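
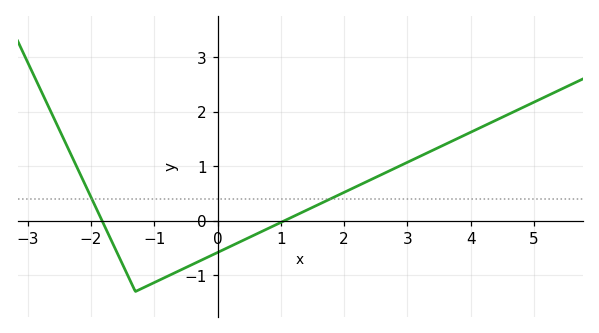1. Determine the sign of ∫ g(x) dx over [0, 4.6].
positive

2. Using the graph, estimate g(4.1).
1.7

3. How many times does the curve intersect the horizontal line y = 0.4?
2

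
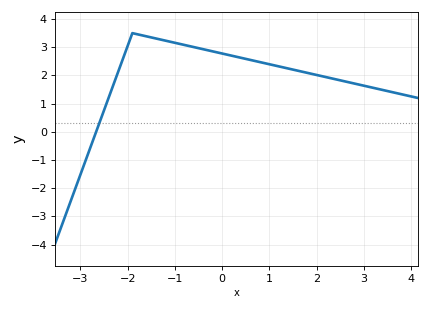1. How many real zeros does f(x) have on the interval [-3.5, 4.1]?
1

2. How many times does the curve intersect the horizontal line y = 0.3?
1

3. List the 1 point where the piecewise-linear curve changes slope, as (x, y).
(-1.9, 3.5)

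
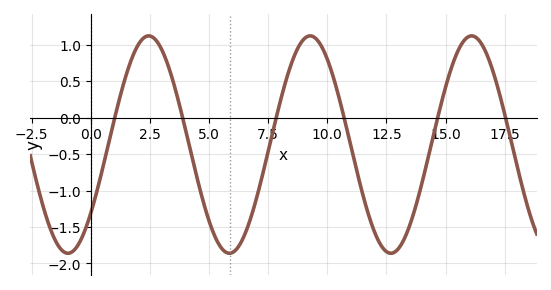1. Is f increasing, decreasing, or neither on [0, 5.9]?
neither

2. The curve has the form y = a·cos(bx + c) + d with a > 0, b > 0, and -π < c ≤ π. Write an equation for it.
y = 1.49cos(0.92x - 2.25) - 0.37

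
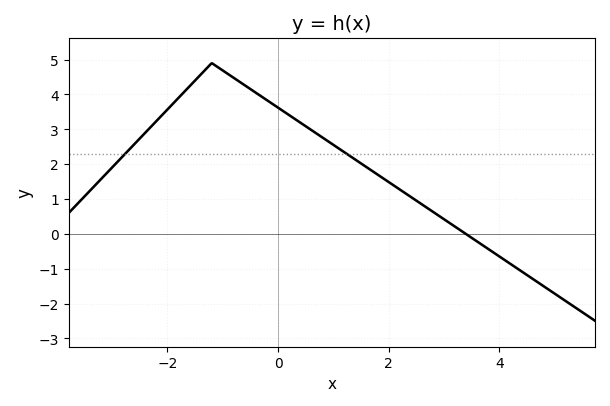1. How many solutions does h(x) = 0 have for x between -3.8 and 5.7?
1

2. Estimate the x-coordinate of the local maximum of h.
-1.2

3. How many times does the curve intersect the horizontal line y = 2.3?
2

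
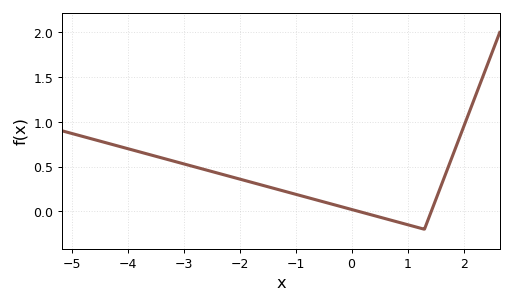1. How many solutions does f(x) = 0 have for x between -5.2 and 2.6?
2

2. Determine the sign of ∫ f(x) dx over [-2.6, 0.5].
positive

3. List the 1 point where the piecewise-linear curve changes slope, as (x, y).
(1.3, -0.2)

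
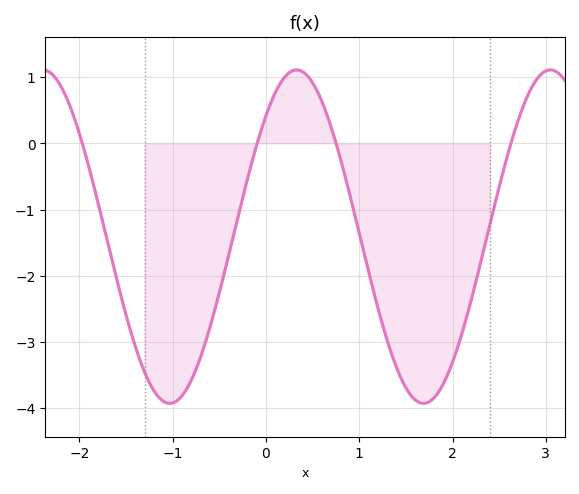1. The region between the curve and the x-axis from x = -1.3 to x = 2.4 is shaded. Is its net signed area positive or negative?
negative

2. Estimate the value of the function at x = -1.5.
-2.59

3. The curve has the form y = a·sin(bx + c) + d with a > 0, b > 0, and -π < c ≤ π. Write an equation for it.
y = 2.52sin(2.31x + 0.81) - 1.41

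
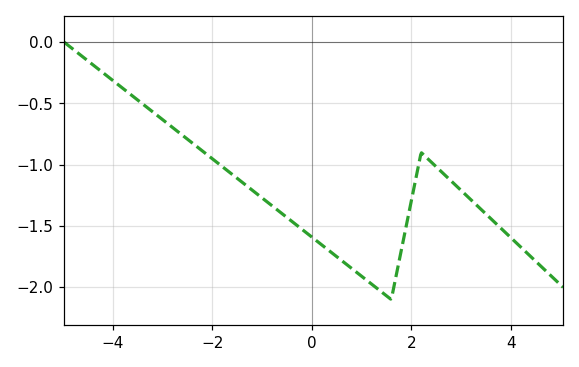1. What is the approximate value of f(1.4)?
-2.05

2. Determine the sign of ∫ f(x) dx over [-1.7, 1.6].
negative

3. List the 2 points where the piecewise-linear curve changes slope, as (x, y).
(1.6, -2.1); (2.2, -0.9)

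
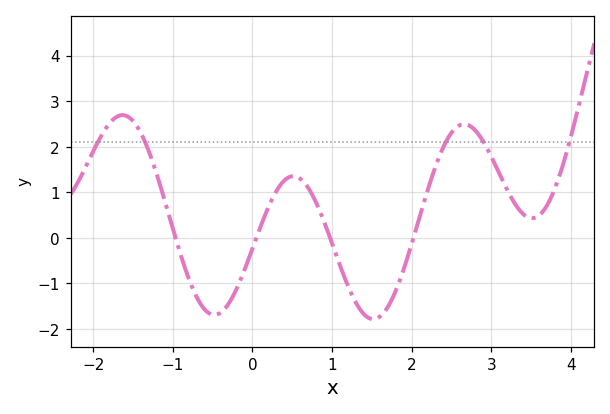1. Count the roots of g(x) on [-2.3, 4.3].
4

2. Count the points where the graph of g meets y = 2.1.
5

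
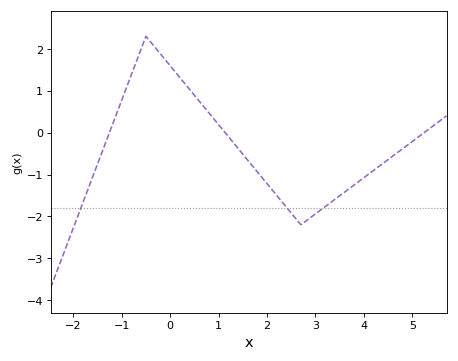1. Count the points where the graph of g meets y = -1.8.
3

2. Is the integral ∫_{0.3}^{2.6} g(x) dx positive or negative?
negative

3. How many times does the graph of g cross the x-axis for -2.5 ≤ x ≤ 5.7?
3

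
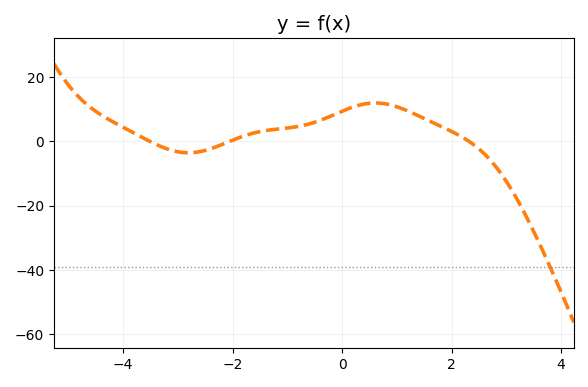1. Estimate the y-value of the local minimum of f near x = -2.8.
-4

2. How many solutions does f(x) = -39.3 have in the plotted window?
1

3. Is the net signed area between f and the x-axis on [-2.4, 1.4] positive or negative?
positive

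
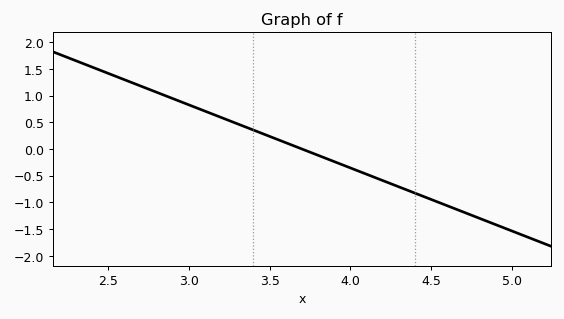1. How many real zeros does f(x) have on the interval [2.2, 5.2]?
1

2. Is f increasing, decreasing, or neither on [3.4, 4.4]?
decreasing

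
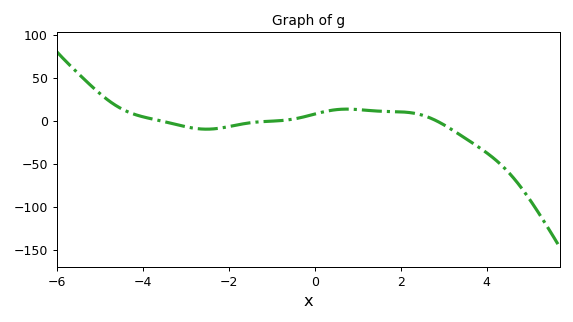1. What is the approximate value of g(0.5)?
15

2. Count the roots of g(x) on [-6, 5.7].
3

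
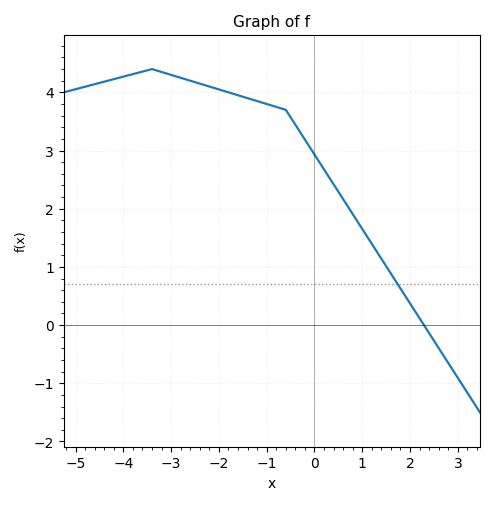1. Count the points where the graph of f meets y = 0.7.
1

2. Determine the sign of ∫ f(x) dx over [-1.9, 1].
positive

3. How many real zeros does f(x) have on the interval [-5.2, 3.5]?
1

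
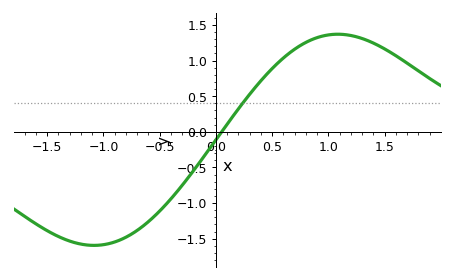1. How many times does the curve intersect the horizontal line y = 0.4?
1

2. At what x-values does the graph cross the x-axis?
0.1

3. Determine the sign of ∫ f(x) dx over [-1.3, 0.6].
negative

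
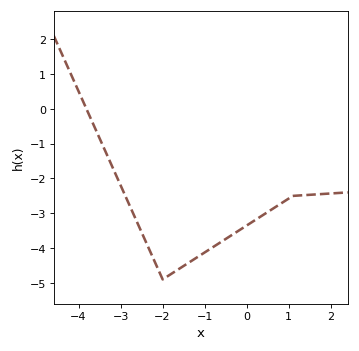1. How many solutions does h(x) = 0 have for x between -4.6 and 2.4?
1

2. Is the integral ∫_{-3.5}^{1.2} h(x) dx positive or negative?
negative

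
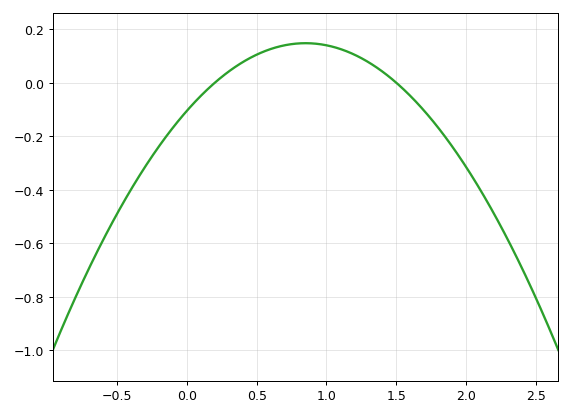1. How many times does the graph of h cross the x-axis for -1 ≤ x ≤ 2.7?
2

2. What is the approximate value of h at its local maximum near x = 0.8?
0.14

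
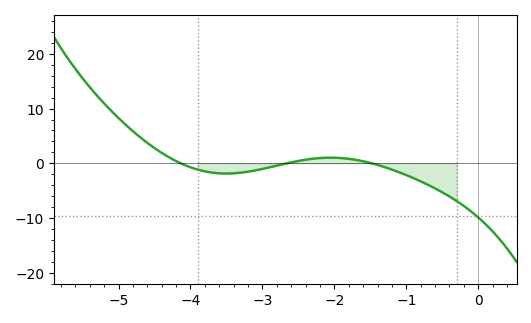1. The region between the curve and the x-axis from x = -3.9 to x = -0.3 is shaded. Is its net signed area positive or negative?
negative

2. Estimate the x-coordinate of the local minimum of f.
-3.5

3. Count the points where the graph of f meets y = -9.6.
1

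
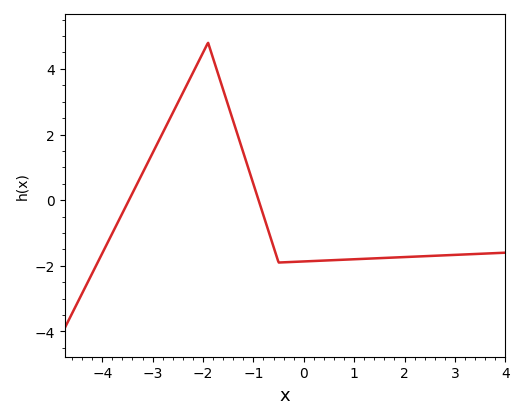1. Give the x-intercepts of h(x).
-3.47, -0.897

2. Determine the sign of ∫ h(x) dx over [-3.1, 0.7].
positive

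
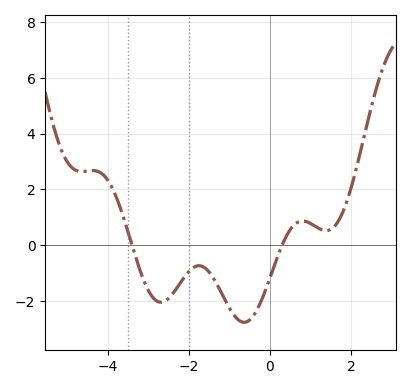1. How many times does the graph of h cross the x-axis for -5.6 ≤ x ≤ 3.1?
2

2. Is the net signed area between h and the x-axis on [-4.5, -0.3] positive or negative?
negative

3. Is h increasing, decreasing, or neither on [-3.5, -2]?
neither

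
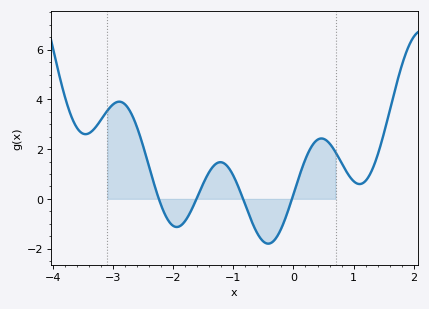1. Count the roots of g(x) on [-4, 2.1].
4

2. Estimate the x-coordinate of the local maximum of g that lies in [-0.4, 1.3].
0.464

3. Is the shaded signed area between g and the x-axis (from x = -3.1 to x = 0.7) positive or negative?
positive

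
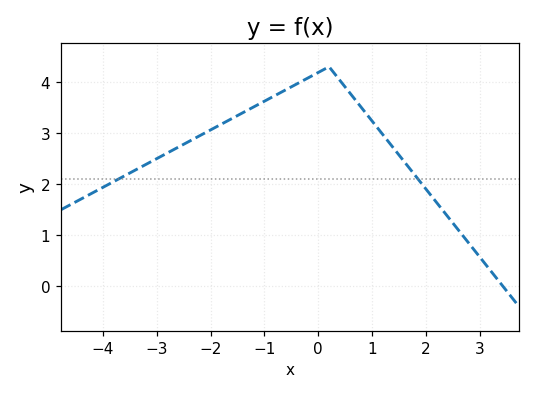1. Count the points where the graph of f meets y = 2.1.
2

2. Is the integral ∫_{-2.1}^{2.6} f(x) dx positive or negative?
positive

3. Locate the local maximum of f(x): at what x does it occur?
0.199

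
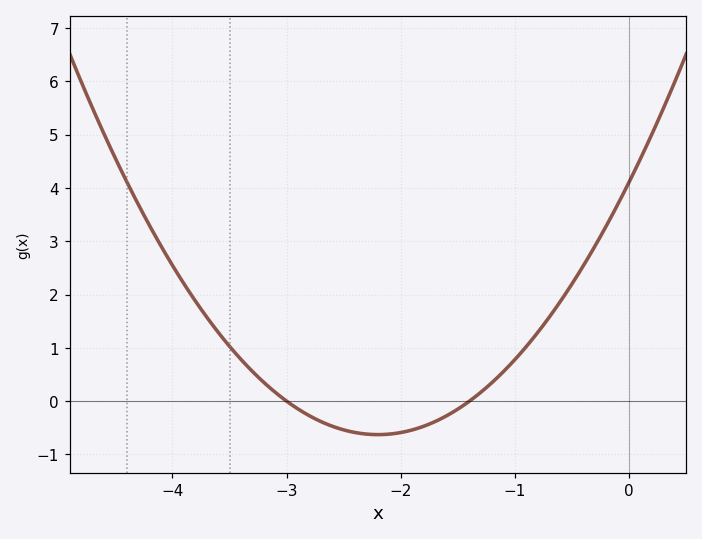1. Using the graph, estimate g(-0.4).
2.5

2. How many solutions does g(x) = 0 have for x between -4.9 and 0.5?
2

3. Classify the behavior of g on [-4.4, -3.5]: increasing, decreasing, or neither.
decreasing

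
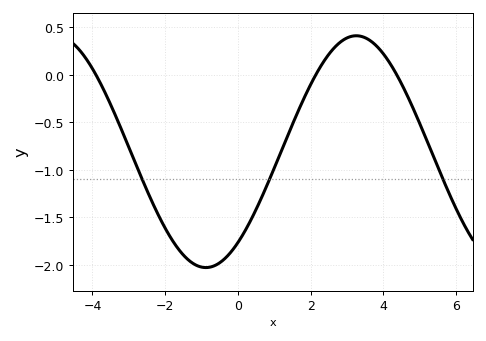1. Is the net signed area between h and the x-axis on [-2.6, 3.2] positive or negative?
negative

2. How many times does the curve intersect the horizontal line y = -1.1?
3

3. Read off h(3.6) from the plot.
0.35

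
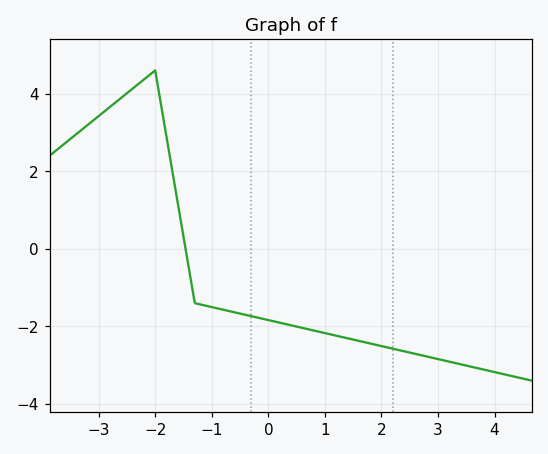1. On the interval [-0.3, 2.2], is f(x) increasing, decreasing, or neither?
decreasing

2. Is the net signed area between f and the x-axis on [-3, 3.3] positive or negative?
negative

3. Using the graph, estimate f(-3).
3.4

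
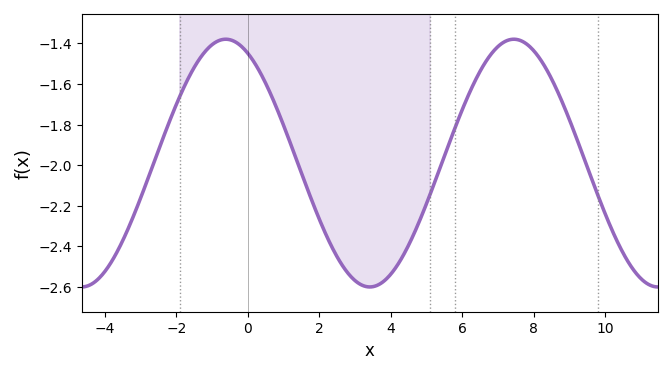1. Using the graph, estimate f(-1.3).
-1.46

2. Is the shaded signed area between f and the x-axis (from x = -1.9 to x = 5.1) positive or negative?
negative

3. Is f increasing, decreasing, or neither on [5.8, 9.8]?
neither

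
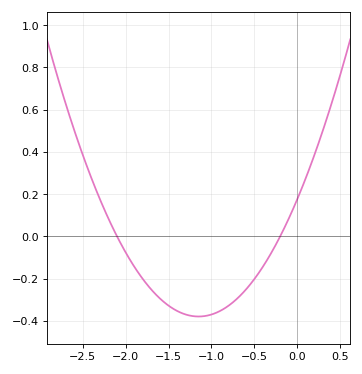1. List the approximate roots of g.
-2.1, -0.2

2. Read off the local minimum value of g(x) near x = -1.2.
-0.38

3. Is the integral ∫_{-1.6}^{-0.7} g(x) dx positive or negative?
negative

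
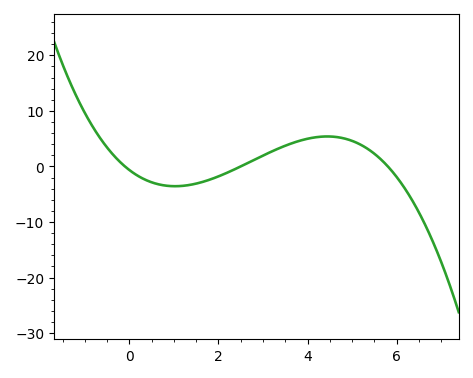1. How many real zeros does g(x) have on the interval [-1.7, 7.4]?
3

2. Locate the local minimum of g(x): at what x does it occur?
1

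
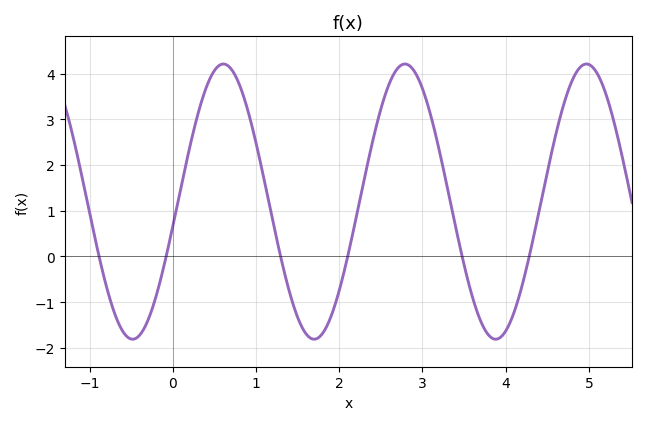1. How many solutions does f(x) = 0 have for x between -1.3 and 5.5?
6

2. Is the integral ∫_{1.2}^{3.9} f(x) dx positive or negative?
positive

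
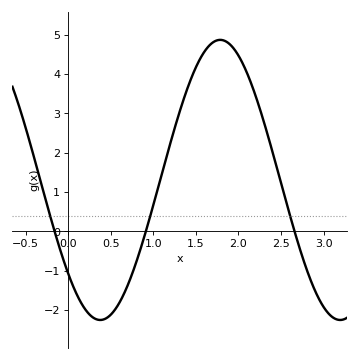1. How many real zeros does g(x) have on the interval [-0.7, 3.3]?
3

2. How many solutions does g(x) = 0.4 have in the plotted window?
3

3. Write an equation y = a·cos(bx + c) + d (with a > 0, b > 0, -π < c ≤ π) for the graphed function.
y = 3.56cos(2.2x + 2.3) + 1.31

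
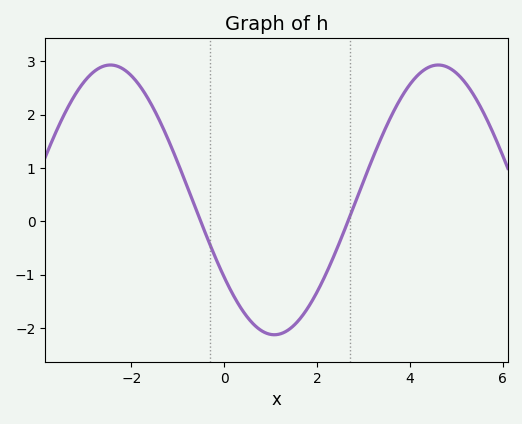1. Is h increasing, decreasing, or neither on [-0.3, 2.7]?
neither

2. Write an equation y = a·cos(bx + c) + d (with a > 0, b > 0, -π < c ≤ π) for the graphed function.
y = 2.53cos(0.89x + 2.18) + 0.4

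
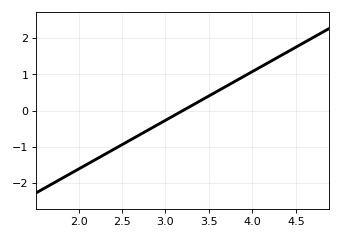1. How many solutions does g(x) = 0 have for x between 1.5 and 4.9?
1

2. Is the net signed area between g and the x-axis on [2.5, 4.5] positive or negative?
positive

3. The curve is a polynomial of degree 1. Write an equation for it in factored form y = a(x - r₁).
y = 1.35(x - 3.2)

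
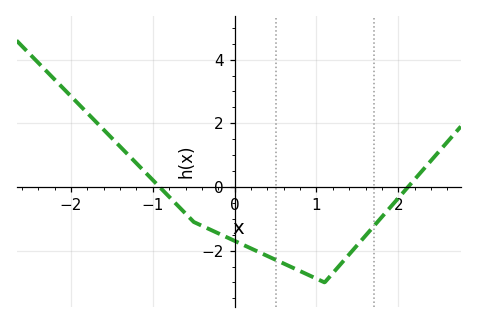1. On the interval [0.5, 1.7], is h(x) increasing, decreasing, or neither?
neither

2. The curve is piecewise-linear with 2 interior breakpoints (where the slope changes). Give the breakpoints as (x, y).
(-0.5, -1.1); (1.1, -3)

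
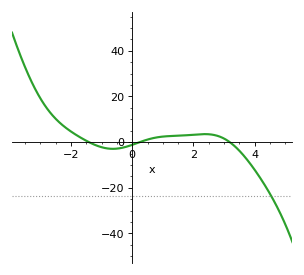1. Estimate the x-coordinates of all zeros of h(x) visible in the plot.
-1.42, 0.247, 3.19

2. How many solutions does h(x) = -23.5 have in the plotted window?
1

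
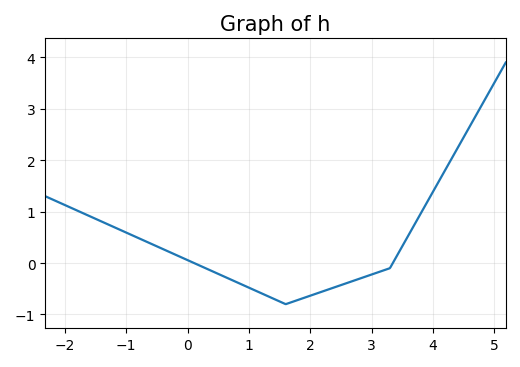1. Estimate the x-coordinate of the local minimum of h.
1.6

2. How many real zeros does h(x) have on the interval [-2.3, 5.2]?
2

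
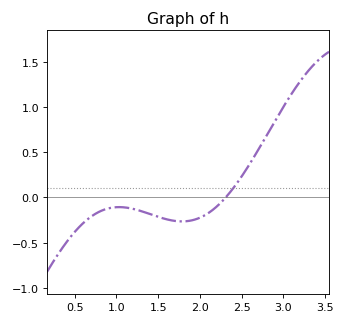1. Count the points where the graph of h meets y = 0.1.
1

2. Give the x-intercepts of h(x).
2.31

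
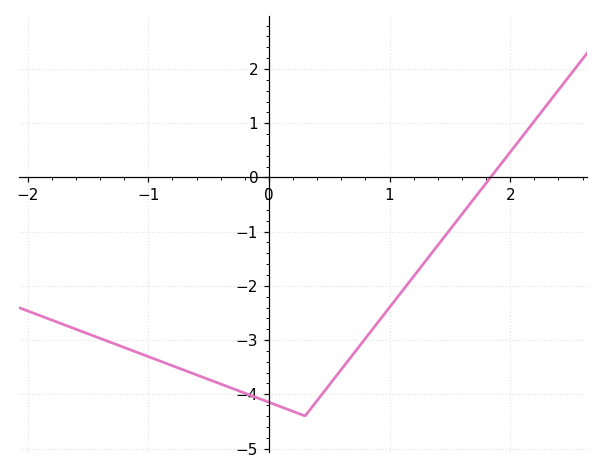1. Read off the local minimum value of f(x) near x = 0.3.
-4.4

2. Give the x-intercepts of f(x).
1.8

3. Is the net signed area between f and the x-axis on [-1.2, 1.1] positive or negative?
negative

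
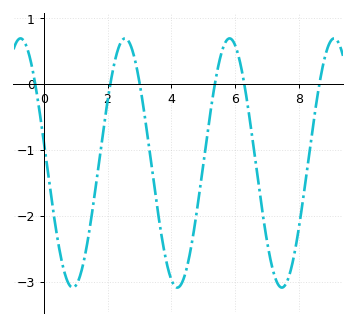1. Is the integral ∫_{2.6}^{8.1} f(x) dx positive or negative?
negative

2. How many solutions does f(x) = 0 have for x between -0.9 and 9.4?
6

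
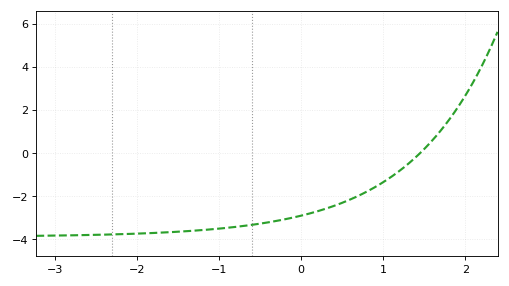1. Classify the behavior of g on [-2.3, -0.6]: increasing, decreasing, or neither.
increasing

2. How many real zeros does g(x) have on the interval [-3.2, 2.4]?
1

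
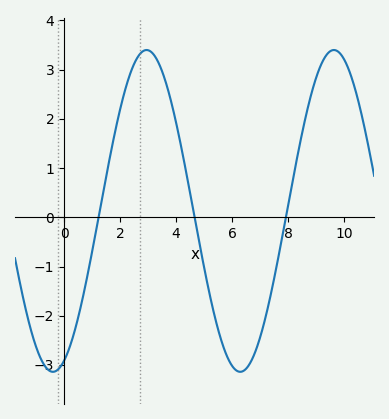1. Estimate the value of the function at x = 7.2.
-2.01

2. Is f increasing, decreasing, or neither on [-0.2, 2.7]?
increasing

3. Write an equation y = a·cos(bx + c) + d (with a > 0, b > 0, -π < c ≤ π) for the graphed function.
y = 3.27cos(0.94x - 2.77) + 0.13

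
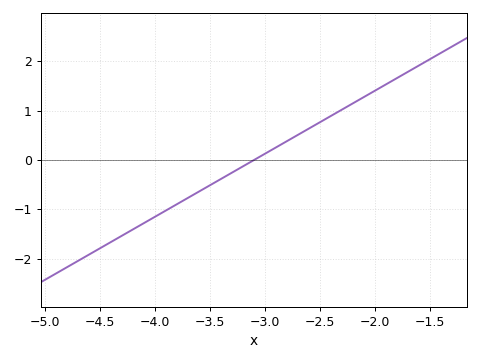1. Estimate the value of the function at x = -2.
1.4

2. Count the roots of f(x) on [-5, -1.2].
1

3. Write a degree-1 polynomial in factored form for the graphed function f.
y = 1.28(x + 3.1)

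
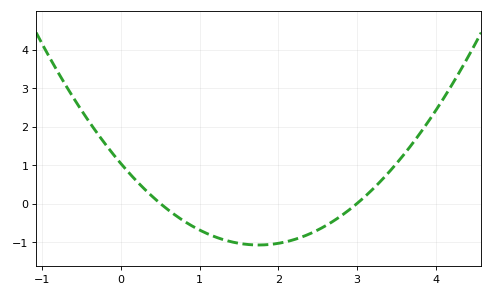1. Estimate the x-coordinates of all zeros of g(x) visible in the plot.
0.5, 3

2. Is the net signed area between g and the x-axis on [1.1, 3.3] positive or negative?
negative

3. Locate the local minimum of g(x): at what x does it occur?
1.75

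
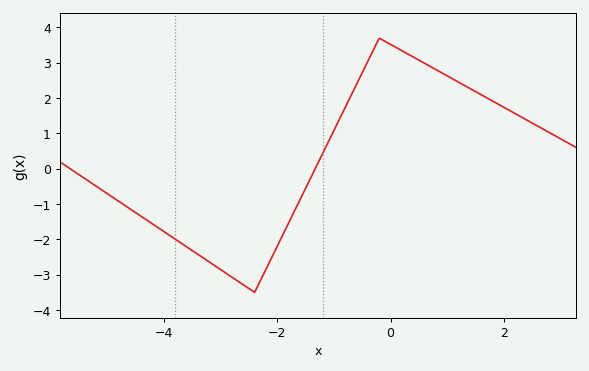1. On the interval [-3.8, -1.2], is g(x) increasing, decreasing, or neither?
neither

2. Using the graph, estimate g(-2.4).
-3.5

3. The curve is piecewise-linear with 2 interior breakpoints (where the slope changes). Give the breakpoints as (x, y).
(-2.4, -3.5); (-0.2, 3.7)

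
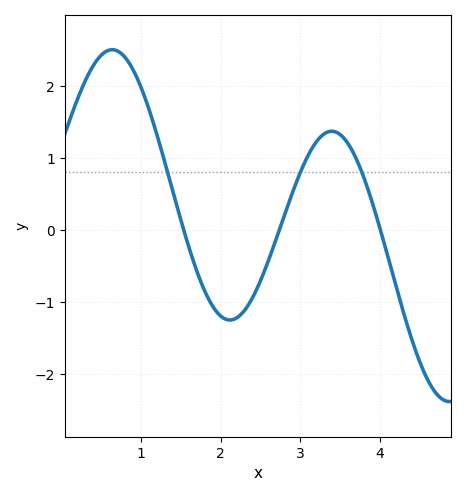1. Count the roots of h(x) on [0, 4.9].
3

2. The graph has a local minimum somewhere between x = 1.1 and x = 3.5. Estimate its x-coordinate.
2.12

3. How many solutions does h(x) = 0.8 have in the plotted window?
3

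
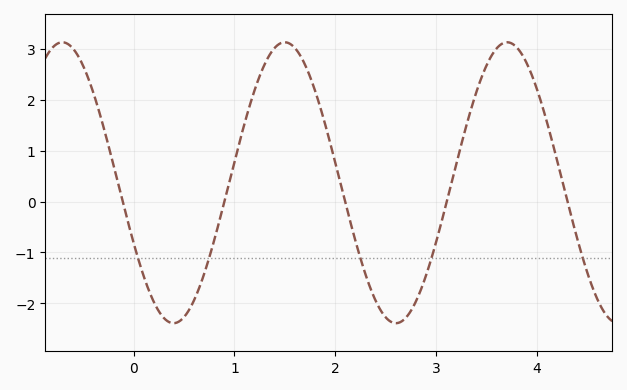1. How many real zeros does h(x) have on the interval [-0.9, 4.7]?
5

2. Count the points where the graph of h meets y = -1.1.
5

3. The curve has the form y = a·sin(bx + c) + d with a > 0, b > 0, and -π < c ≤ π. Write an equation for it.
y = 2.76sin(2.85x - 2.7) + 0.37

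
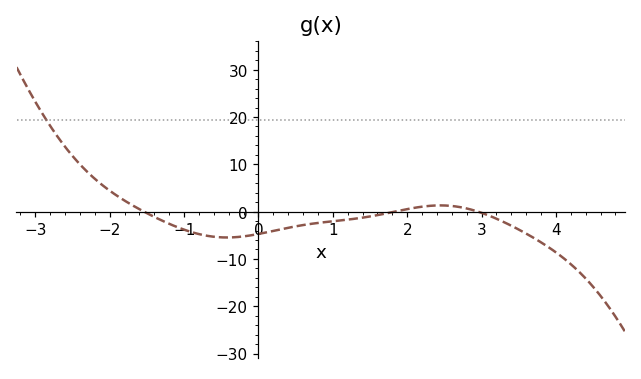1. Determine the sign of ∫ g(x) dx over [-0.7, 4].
negative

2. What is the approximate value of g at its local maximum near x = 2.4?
1.31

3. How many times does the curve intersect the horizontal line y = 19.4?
1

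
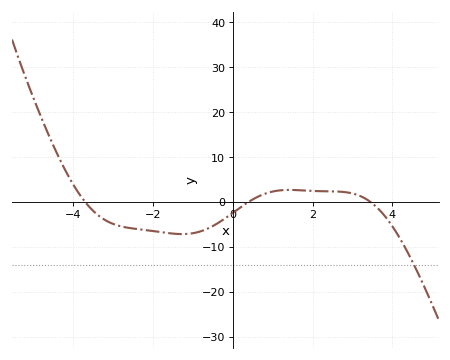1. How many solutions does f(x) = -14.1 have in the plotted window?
1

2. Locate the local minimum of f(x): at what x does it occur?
-1.2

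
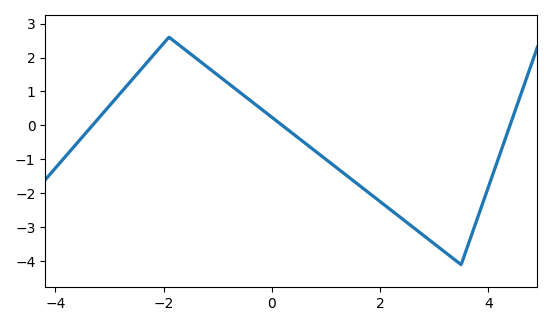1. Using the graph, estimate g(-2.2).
2.05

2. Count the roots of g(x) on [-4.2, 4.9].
3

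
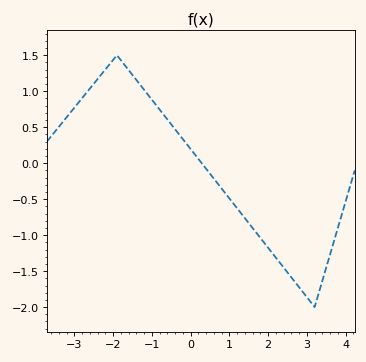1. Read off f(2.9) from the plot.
-1.8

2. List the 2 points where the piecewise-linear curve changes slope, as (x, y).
(-1.9, 1.5); (3.2, -2)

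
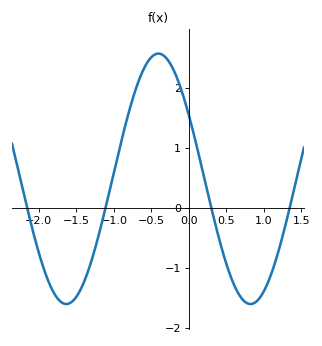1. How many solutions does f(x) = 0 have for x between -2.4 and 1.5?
4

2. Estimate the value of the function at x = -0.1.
2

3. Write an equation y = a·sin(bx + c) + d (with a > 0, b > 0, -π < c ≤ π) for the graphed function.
y = 2.09sin(2.6x + 2.6) + 0.49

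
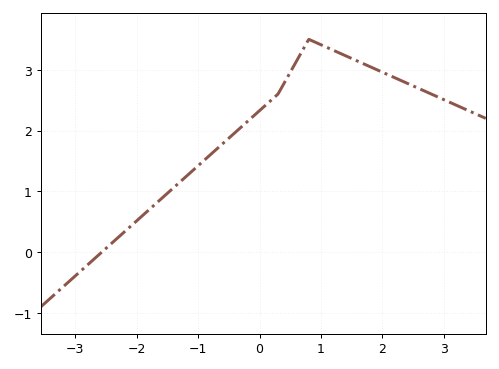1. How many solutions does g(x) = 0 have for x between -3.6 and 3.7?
1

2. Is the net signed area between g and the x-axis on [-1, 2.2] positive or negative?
positive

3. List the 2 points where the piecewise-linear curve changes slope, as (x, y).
(0.3, 2.6); (0.8, 3.5)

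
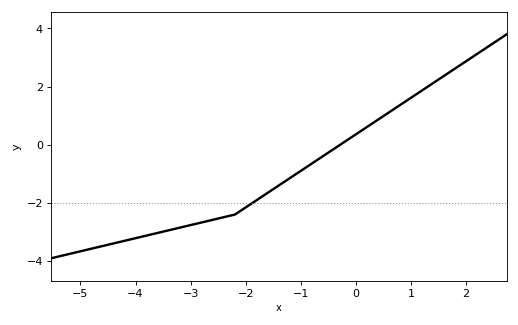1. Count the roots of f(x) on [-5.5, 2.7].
1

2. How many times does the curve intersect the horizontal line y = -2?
1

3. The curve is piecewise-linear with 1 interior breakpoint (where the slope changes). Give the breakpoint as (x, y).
(-2.2, -2.4)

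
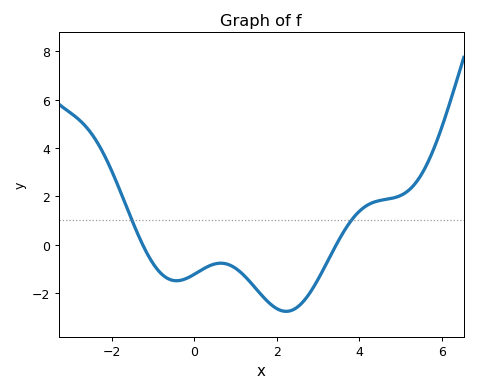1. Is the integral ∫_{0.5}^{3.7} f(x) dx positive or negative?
negative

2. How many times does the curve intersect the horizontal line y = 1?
2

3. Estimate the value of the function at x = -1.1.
-0.4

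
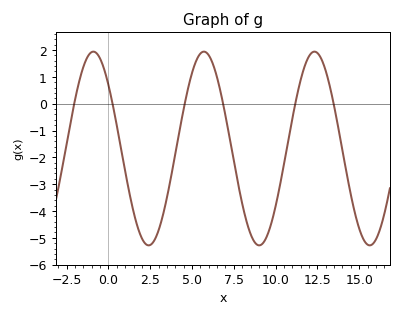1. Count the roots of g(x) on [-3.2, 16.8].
6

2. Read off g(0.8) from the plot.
-1.8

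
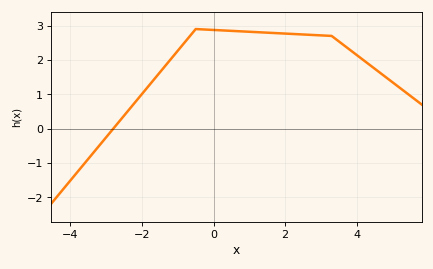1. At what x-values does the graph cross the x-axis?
-2.8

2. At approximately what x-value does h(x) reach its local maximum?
-0.4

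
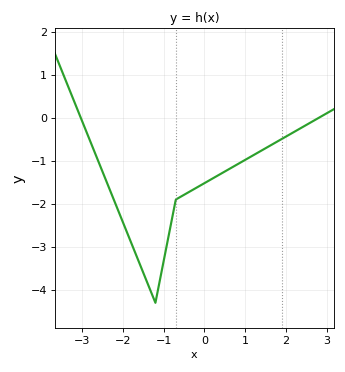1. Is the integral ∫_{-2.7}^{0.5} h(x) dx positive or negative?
negative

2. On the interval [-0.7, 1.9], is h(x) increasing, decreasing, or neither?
increasing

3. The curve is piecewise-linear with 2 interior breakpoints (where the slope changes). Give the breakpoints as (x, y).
(-1.2, -4.3); (-0.7, -1.9)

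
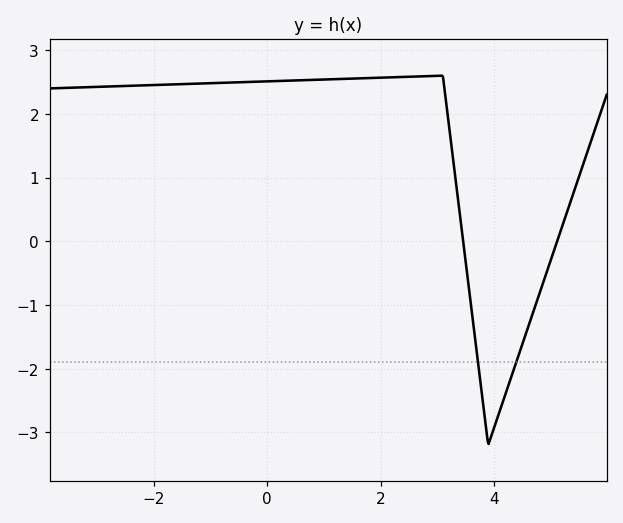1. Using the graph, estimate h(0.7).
2.5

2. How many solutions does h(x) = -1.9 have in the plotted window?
2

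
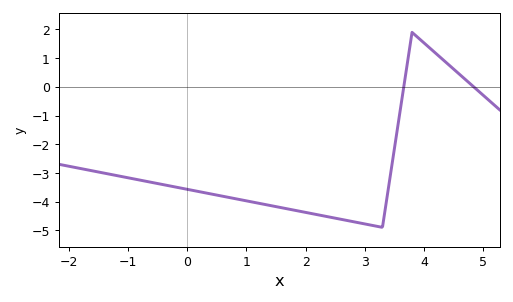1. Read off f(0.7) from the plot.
-3.86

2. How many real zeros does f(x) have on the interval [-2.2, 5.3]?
2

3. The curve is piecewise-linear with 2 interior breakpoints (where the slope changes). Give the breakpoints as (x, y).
(3.3, -4.9); (3.8, 1.9)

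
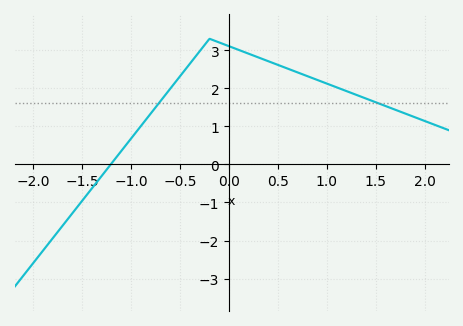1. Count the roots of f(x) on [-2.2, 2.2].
1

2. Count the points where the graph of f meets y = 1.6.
2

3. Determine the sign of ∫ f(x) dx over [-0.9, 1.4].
positive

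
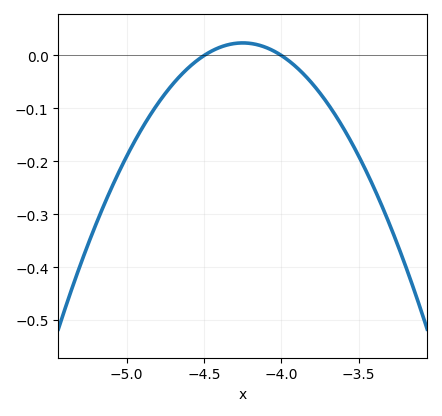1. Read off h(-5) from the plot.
-0.19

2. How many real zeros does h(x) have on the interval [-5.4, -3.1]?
2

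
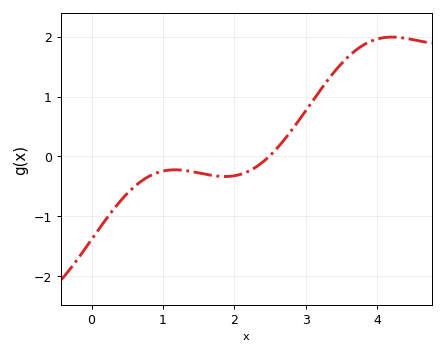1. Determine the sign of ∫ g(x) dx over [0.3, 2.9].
negative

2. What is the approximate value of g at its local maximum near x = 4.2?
1.99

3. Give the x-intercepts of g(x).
2.48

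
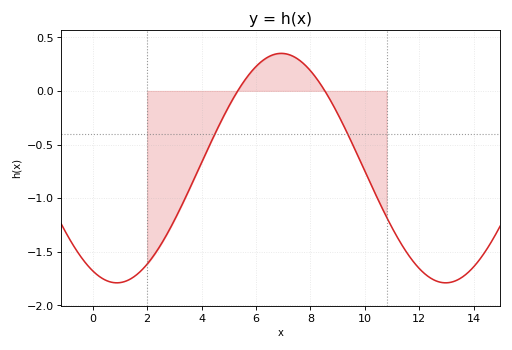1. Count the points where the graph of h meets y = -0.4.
2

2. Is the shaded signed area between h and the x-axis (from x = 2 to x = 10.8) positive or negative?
negative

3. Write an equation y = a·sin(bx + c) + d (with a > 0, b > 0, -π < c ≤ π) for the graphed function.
y = 1.07sin(0.52x - 2.03) - 0.72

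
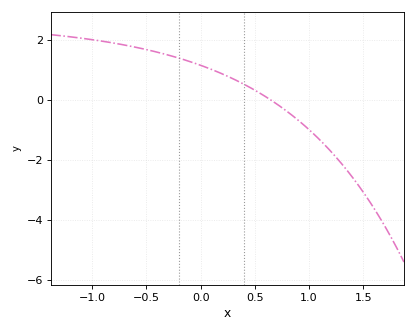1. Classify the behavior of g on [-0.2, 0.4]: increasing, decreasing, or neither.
decreasing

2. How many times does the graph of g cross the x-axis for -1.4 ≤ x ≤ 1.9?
1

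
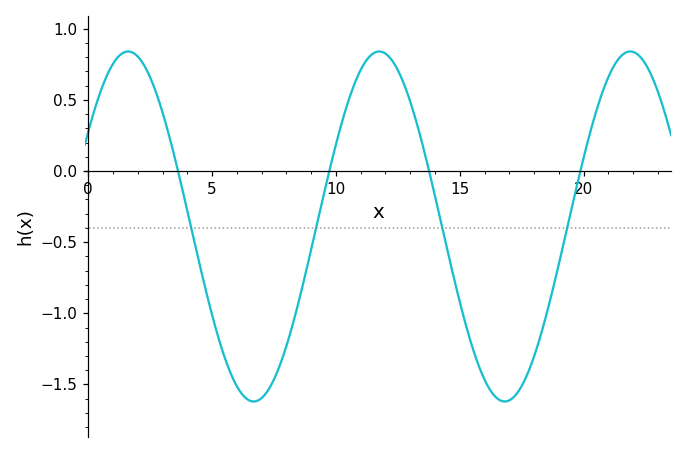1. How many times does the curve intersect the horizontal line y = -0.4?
4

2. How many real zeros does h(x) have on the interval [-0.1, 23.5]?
4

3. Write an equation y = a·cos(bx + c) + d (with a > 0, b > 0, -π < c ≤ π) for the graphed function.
y = 1.23cos(0.62x - 1) - 0.39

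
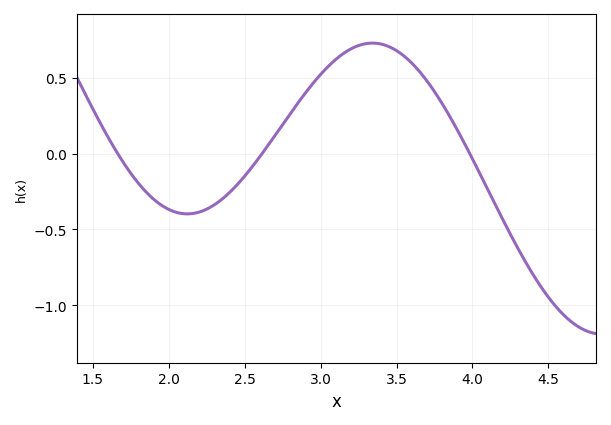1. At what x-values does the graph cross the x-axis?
1.66, 2.62, 3.98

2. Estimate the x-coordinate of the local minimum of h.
2.12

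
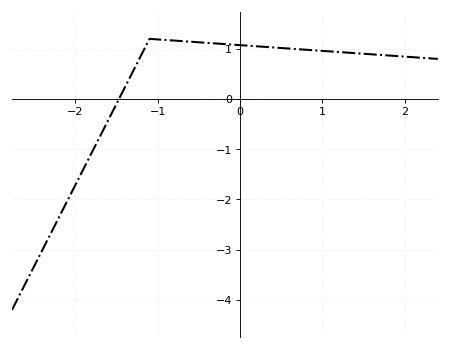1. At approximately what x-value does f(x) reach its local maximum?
-1.1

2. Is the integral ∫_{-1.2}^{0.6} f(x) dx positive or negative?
positive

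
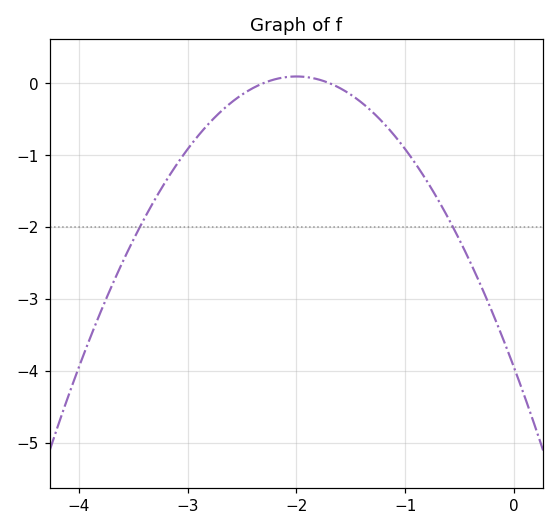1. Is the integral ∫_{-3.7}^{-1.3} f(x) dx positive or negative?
negative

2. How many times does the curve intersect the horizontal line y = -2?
2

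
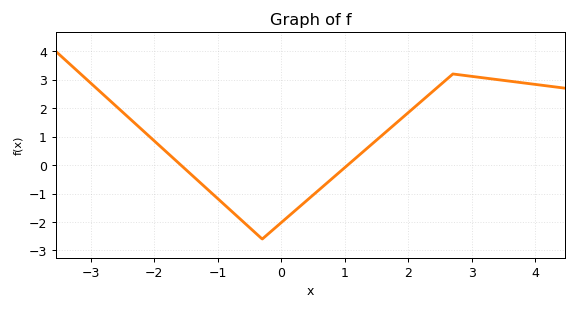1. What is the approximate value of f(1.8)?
1.46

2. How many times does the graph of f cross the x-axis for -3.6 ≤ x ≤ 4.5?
2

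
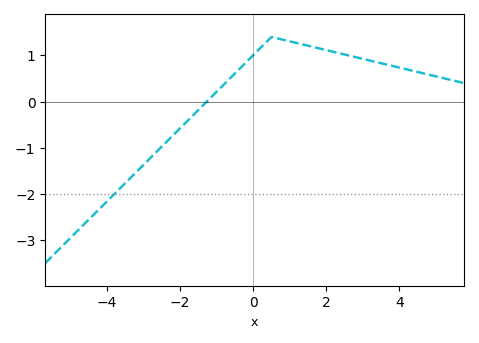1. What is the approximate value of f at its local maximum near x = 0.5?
1.4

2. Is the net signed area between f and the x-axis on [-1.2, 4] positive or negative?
positive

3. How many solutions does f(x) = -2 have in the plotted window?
1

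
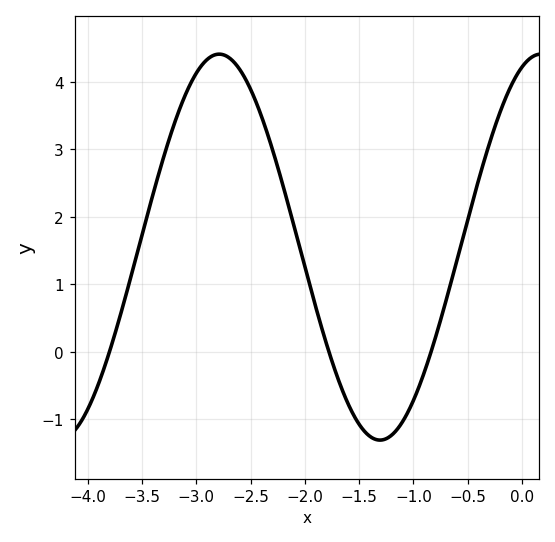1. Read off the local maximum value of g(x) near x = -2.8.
4.41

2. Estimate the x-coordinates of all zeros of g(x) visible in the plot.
-3.8, -1.78, -0.837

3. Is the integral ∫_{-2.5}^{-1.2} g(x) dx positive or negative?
positive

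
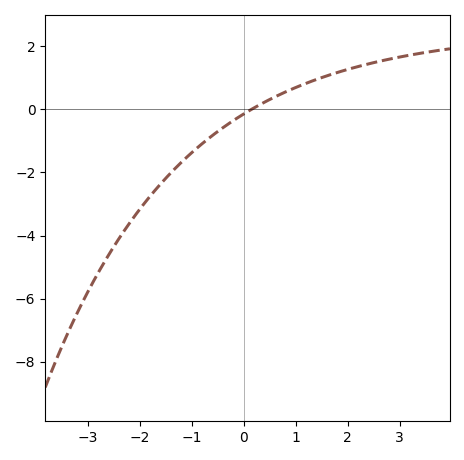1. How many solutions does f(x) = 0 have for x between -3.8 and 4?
1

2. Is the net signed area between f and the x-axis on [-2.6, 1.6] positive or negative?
negative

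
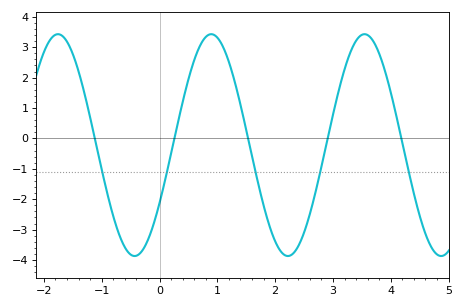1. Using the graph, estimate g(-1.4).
2.2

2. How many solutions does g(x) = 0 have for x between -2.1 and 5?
5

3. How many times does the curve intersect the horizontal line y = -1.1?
5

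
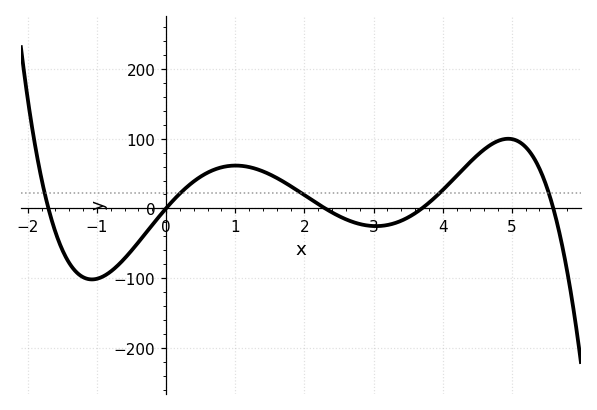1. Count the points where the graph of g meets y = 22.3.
5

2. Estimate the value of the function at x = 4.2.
46.5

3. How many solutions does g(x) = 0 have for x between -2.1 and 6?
5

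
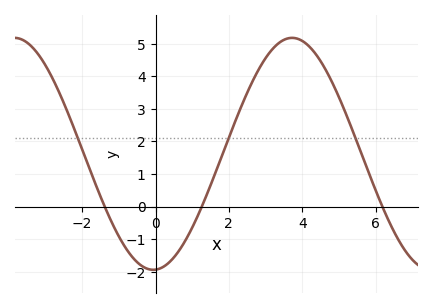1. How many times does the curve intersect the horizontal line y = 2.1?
3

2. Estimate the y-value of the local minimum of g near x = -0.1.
-1.94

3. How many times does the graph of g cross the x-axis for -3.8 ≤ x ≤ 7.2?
3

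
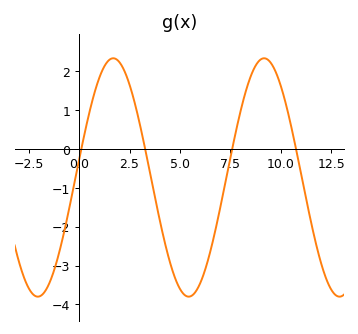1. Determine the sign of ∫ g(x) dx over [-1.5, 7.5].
negative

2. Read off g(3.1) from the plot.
0.433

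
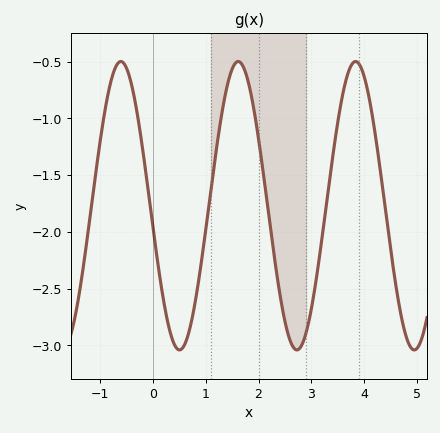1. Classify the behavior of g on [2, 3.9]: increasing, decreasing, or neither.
neither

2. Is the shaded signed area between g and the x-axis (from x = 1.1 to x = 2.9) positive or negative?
negative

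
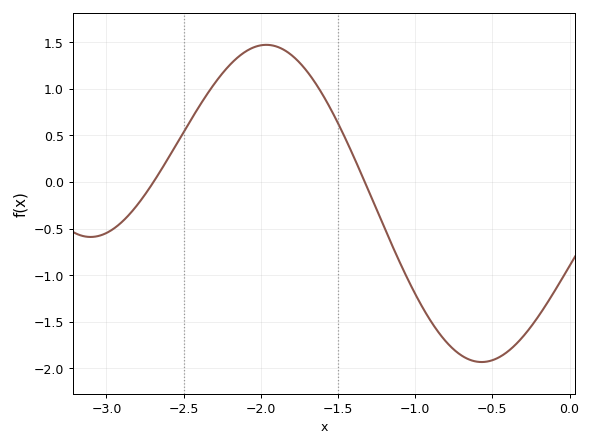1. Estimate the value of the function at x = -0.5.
-1.91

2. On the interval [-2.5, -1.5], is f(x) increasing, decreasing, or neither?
neither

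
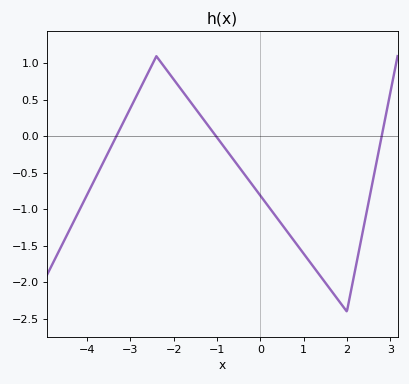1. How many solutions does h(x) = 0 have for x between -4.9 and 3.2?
3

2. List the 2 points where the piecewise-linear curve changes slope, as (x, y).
(-2.4, 1.1); (2, -2.4)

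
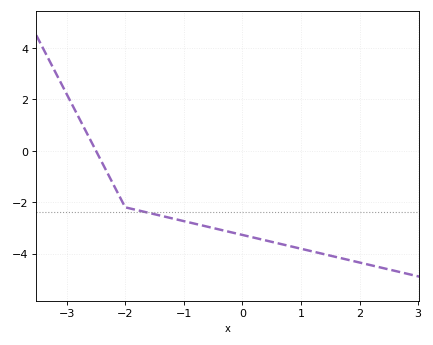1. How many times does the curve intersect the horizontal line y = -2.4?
1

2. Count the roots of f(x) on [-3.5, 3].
1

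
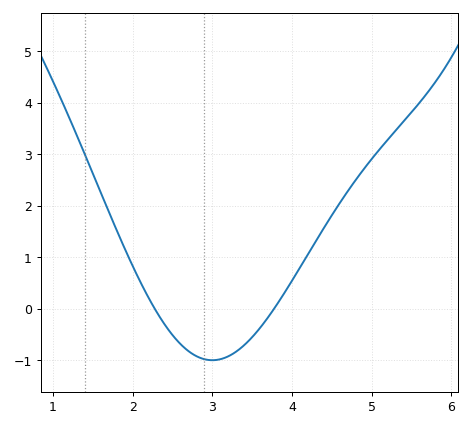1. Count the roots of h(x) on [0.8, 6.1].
2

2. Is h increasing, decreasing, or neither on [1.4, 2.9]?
decreasing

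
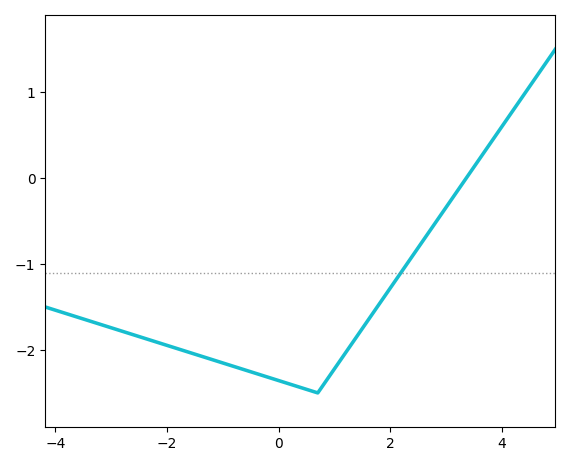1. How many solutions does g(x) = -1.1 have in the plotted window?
1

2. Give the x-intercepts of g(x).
3.4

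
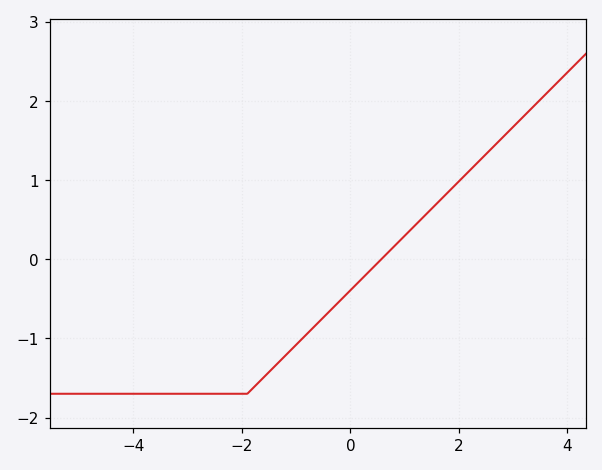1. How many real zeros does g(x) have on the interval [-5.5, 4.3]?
1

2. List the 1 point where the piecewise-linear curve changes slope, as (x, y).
(-1.9, -1.7)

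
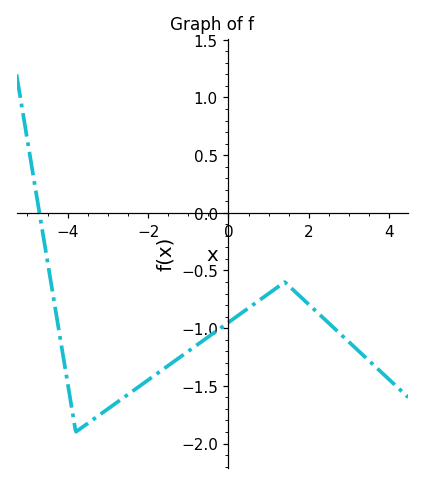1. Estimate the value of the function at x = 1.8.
-0.75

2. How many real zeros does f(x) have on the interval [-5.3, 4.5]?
1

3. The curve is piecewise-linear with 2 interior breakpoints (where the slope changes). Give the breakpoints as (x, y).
(-3.8, -1.9); (1.4, -0.6)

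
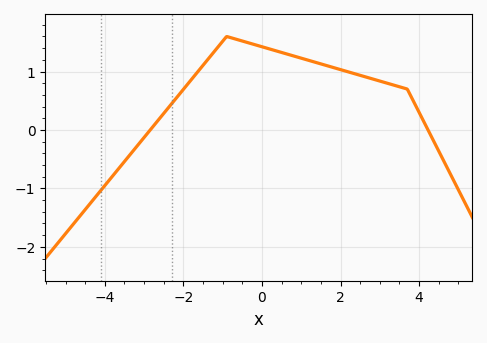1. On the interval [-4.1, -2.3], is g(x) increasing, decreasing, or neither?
increasing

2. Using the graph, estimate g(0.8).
1.3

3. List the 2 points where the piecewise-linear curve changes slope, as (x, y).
(-0.9, 1.6); (3.7, 0.7)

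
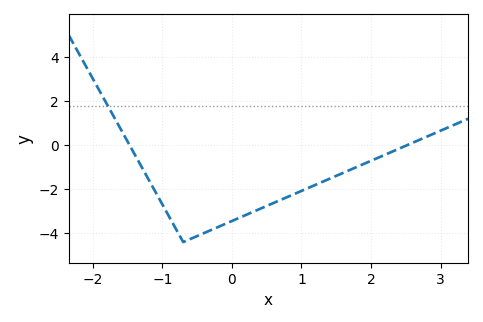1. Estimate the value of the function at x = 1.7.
-1.2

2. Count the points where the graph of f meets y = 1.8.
1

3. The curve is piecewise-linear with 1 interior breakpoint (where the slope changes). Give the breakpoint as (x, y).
(-0.7, -4.4)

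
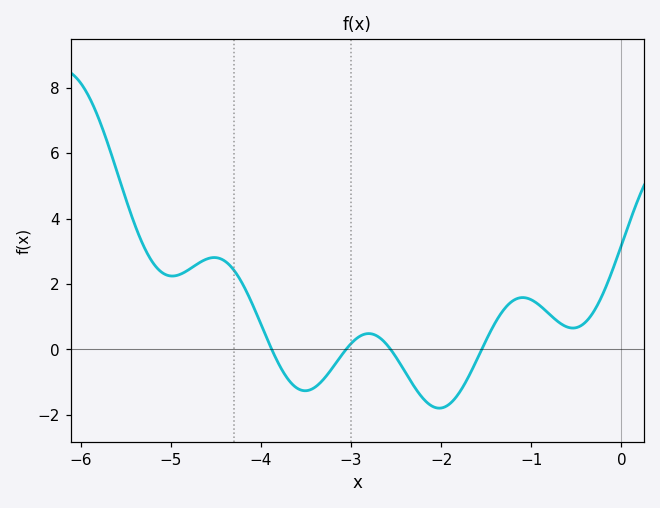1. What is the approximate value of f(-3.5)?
-1.2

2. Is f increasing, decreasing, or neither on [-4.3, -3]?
neither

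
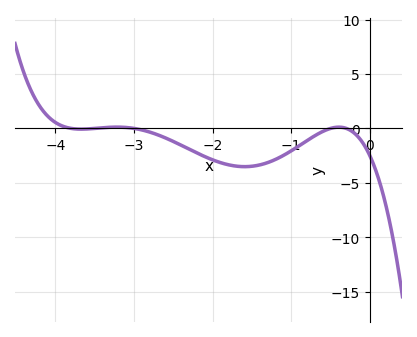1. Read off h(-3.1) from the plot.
0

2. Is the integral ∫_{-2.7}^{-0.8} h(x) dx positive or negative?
negative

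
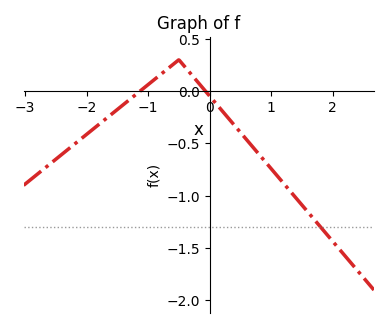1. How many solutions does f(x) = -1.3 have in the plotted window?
1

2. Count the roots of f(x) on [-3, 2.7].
2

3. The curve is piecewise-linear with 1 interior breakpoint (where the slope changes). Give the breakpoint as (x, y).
(-0.5, 0.3)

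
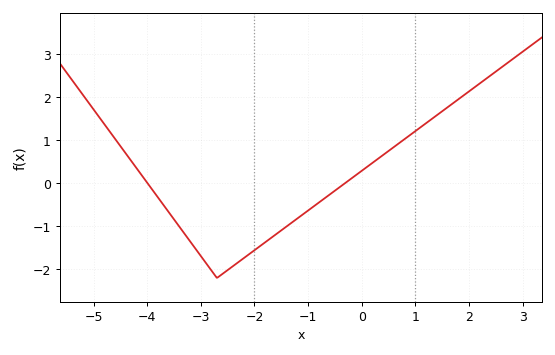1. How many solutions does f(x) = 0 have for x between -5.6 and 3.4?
2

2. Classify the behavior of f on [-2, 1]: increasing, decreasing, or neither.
increasing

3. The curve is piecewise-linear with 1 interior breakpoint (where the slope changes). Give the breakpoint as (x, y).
(-2.7, -2.2)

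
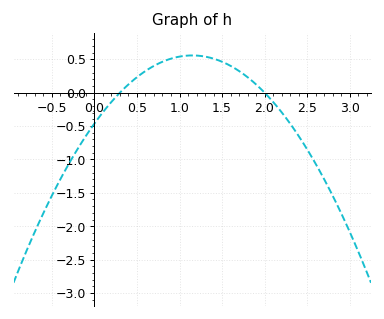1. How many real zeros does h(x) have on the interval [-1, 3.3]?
2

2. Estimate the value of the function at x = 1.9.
0.123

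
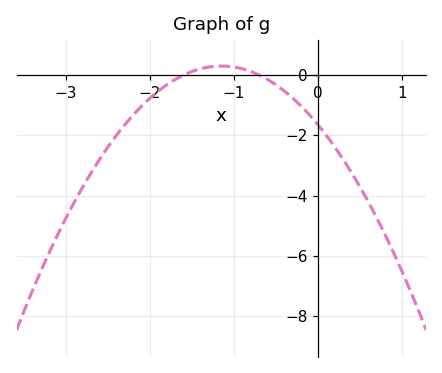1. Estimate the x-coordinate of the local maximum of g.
-1.1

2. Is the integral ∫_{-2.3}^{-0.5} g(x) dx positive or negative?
negative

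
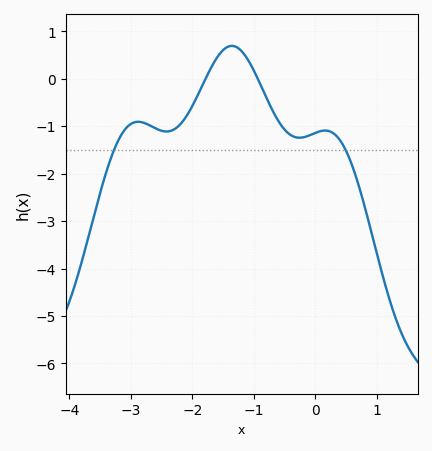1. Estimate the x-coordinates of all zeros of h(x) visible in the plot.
-1.8, -0.9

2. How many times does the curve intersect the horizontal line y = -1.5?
2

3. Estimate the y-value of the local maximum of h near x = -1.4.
0.7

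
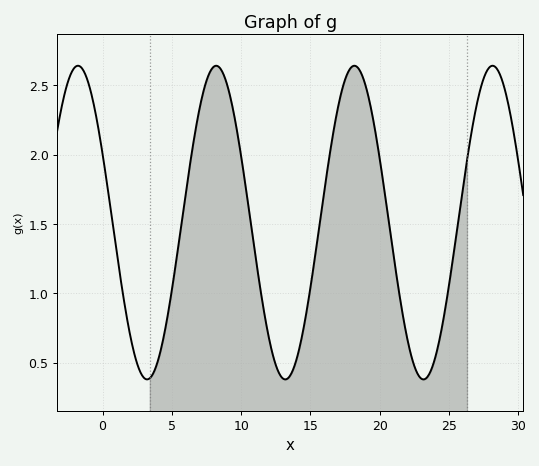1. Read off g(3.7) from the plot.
0.433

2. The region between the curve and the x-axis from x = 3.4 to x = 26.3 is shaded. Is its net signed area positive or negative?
positive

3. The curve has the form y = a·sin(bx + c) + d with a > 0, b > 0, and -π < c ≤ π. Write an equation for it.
y = 1.13sin(0.63x + 2.69) + 1.51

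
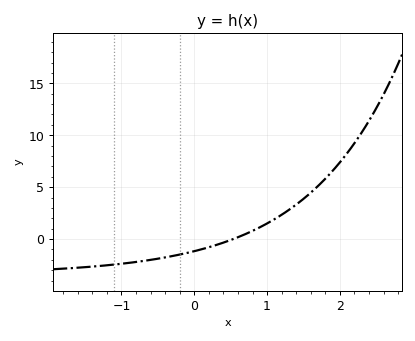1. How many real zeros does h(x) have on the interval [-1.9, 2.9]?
1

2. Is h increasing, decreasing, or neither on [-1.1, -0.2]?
increasing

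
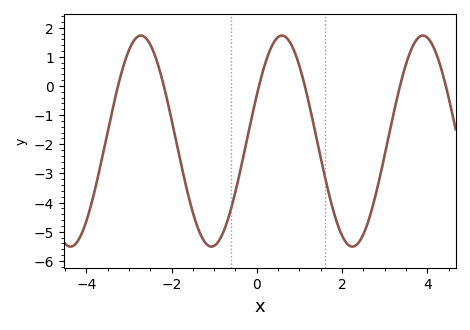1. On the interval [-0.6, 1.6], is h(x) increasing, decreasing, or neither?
neither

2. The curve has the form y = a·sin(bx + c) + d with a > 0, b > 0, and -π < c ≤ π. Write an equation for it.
y = 3.62sin(1.9x + 0.452) - 1.89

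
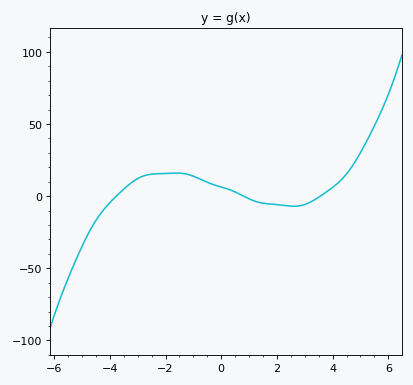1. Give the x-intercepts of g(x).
-3.8, 0.8, 3.6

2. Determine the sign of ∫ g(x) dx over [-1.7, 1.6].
positive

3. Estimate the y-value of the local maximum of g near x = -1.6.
15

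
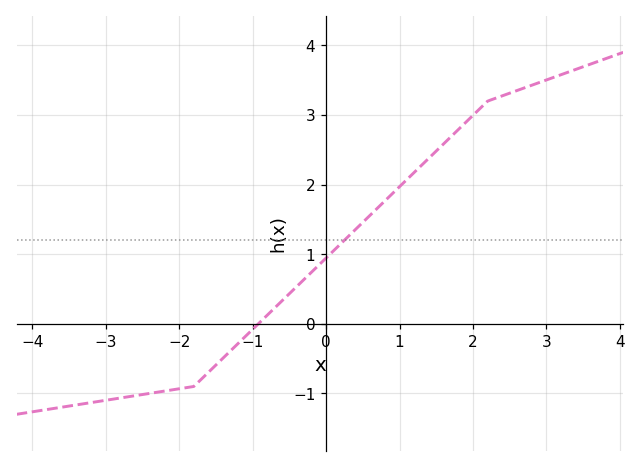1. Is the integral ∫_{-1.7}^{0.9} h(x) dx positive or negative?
positive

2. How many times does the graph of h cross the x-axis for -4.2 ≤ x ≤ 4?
1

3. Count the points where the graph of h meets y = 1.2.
1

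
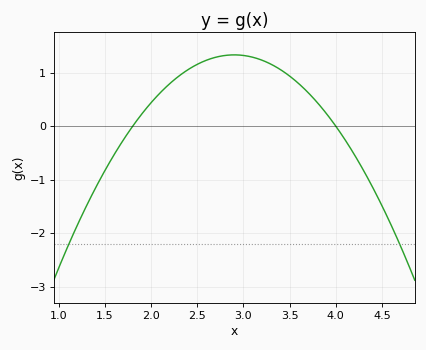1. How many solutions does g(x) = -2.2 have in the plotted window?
2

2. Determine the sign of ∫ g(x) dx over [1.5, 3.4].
positive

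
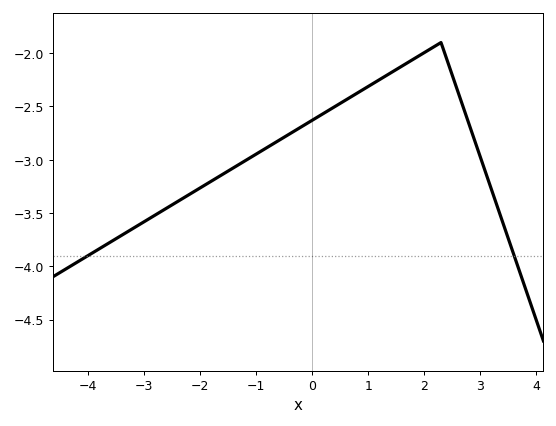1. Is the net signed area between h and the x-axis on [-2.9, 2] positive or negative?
negative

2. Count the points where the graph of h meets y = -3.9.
2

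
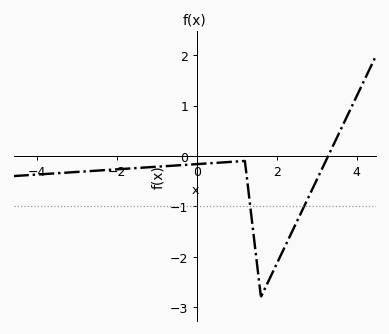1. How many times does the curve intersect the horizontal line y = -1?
2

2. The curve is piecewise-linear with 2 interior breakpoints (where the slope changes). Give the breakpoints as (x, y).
(1.2, -0.1); (1.6, -2.8)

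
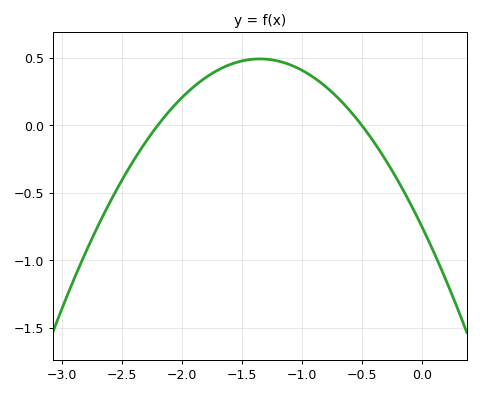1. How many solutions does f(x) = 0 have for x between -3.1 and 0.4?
2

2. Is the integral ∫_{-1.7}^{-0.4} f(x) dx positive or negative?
positive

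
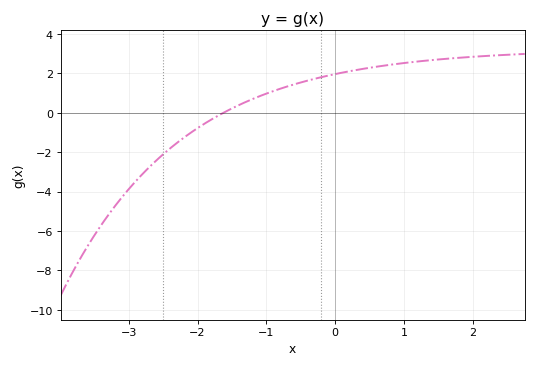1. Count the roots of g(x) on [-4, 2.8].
1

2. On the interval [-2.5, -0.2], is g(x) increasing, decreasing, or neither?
increasing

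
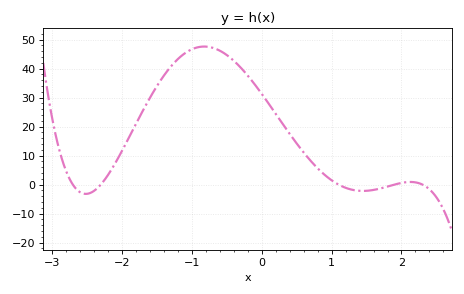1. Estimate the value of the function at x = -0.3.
40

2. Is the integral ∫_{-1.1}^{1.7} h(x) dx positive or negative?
positive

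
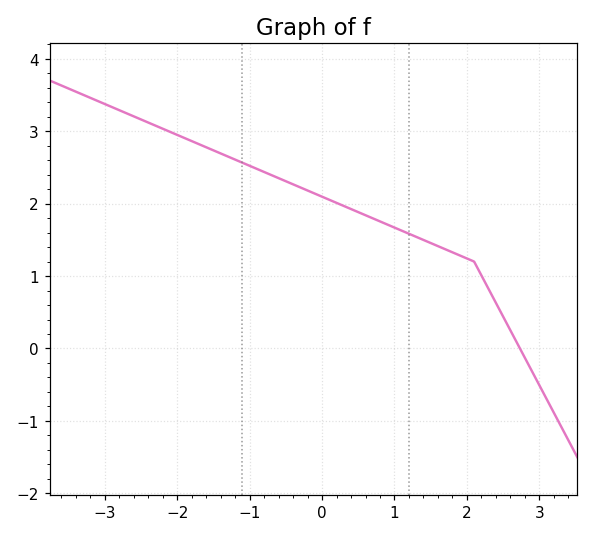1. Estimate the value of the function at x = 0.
2.1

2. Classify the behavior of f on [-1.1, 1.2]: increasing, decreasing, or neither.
decreasing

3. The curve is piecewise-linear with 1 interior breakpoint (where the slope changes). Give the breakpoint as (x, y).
(2.1, 1.2)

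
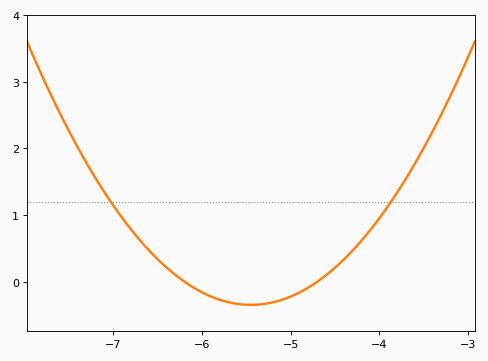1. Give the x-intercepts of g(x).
-6.2, -4.7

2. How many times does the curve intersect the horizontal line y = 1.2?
2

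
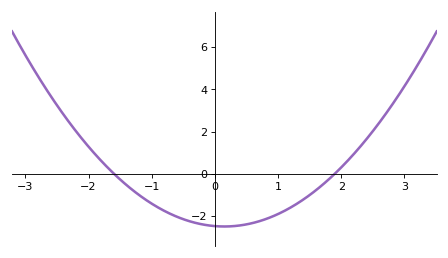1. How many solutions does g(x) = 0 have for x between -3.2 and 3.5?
2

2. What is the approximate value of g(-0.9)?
-1.6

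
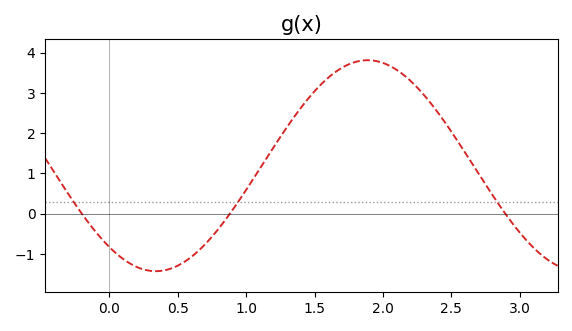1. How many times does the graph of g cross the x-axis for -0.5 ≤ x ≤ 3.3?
3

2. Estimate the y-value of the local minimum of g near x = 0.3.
-1.43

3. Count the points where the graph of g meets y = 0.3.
3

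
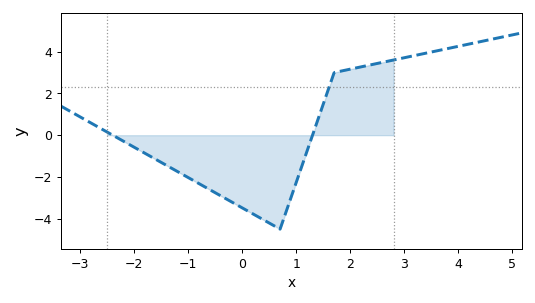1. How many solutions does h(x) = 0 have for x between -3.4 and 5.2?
2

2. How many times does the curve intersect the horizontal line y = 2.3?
1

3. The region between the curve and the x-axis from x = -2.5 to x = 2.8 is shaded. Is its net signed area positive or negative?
negative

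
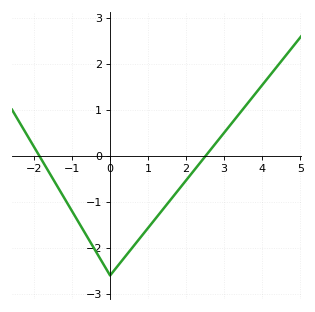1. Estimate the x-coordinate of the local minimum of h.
0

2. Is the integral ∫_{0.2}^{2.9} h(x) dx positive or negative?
negative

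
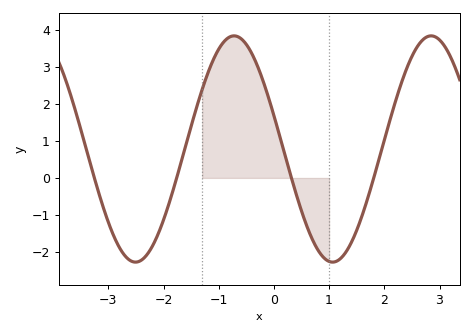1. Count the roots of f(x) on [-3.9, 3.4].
4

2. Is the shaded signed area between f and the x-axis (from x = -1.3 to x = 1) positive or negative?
positive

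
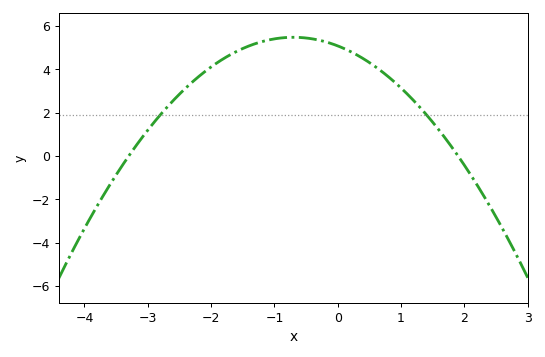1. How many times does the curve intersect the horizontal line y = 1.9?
2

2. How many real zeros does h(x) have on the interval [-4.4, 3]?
2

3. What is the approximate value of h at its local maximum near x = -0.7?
5.4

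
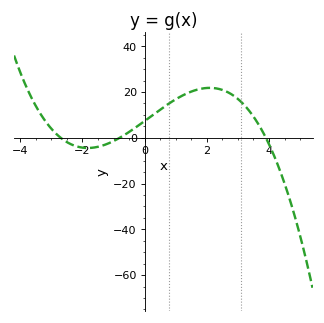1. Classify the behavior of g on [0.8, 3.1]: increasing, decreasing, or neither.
neither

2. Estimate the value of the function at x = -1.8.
-4.46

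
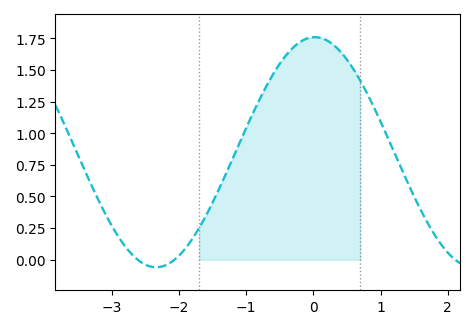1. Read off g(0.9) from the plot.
1.2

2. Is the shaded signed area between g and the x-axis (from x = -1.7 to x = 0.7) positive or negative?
positive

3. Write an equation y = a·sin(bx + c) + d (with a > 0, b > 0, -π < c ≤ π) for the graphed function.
y = 0.91sin(1.3x + 1.5) + 0.85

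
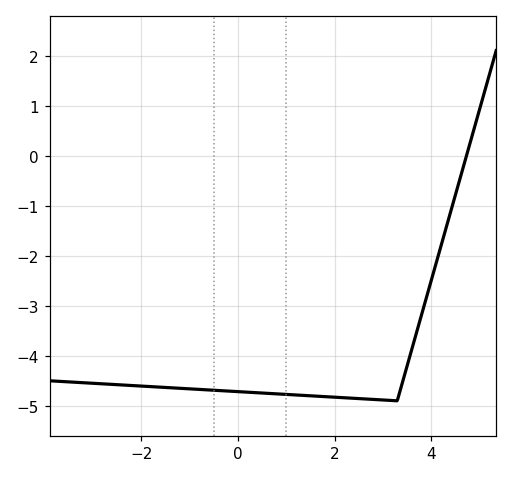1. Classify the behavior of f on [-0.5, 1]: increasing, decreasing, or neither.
decreasing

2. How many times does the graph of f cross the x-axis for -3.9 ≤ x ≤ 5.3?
1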